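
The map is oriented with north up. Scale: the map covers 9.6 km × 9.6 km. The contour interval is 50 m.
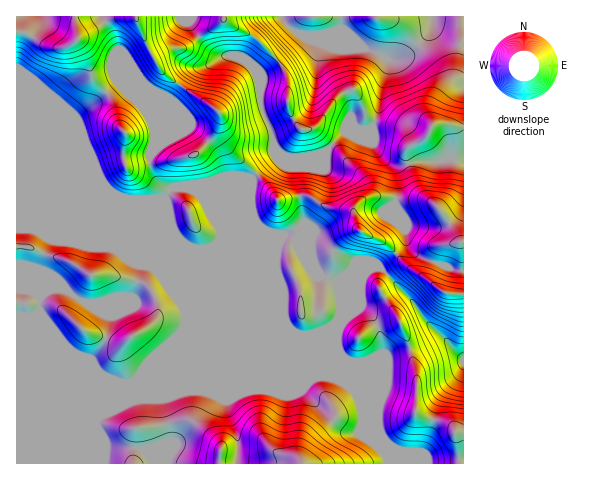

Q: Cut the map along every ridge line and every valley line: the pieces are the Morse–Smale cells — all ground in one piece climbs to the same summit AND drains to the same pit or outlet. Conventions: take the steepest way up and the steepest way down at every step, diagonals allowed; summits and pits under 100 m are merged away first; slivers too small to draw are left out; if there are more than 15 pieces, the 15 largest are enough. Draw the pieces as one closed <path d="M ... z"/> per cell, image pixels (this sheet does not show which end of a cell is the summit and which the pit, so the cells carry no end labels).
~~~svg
<path d="M19 31l-3 1 0 431 83 1 1-30-4-9 3-9 37-17 160-66-8-7-7-15-56-136-1-10-7-15-9-8-16 14-42 8 5 15 7 7 12 2-7 8 5 30-12-12-40-16-15-13-11-17-60-60-17-39 3-14 11-19z"/><path d="M463 16l-361 1 12 19 26 67 10 16 4 22 17-43 17-23 6-7 13-2 15-9 10-1 16 7 12 17 2 30 10 20 2 15 6 9 11 4 24-2 12-5 19-19 9-4 10 2 7-3 2 19 7 11 12 8 11 0 16-4 18 1 13-4 13 1z"/><path d="M353 292l-7 8-9 21-19 12-10 3-10-3-7 1-155 65-37 17-3 9 4 9 0 29 32 1 3-12 0-22 2-2 18-1 33-7 9 4 23 21 0 19 168 0-1-9-34-81-15-27 0-17z"/><path d="M381 268l-12 2-16 23-15 37 1 20 11 15 37 90 2 9 70 0-1-20-3-11 9-1 0-72-19-22-16-13-16-24z"/><path d="M232 56l-10 1-15 9-13 2-6 7-18 26-14 33-4 20 8-8 28-18 5 0 16 13 10-16 2-9-1 20 3 4 5 8 29 27 14-13 13-7-4-1-6-9-2-15-11-25 0-22-5-10-8-10z"/><path d="M459 158l-21 4-18-1-16 4-14 0 4 2 4 9 0 19-3 9 11 27 0 12-10 12 18 17 28 19 7 3 15-1 0-133z"/><path d="M372 127l-7 3-10-2-9 4-30 28-16 6-2 2 2 27 8 1 20 11 22 4 11 21 22 9 15 12 8-10 0-12-11-27 3-9 0-19-4-9-9-6-10-13z"/><path d="M32 36l-9 12-6 15 0 6 12 29 5 10 62 63-20-54 30-25-14-15-5-18-11-19-12 8-12 0z"/><path d="M305 226l-19 8-5 5-5 17 0 15 8 23 2 27 8 11 14 4 21-8 8-7 9-21 14-15 6-12-8 0-18 8-6 0-12-5-8-13-3-12 1-14z"/><path d="M106 93l-30 24 16 44 13 24 10 9 45 20 11 11-4-29 7-8-12-2-7-7-5-15-14 2-12-1-1-19 3-13-8-10-4-18z"/><path d="M308 196l-8 0 2 17 3 12 7 12 0 22 10 17 12 5 6 0 18-8 9 0 7-5 5 0 17-15-13-12-22-9-11-21-25-5z"/><path d="M102 16l-62 0-8 20 20 12 12 0 12-8 11 19 5 18 3 5 11 11 12-9 21 20 1-3-18-40-8-25z"/><path d="M188 420l-33 7-18 1-2 2 0 22-2 11 85 1 2-19-23-21z"/><path d="M396 254l-16 13 33 34 16 24 15 12 19 22 1-65-22-3-38-28z"/><path d="M220 122l-6 12-5 7 12 17 4 17 59 141-1-26-31-79 1-32 3-5-31-30-5-8z"/>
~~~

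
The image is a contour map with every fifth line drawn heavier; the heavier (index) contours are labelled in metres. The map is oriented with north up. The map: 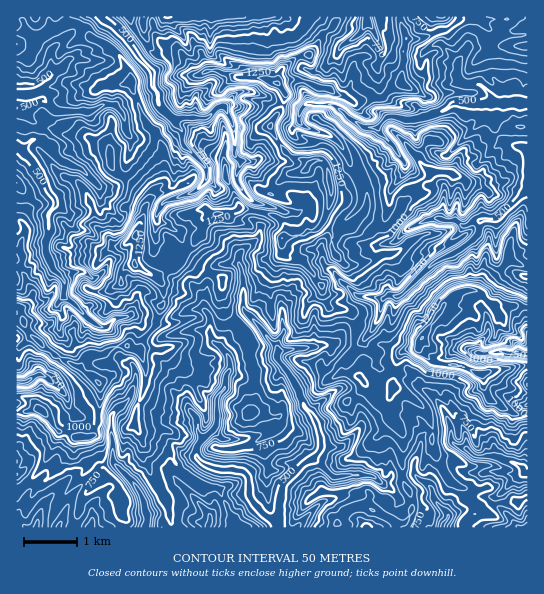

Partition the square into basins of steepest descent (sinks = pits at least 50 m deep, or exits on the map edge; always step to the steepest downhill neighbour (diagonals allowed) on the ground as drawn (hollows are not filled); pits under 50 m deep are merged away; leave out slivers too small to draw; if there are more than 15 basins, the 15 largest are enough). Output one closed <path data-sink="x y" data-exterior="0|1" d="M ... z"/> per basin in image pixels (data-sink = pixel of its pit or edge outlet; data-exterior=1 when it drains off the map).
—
<path data-sink="278 523" data-exterior="0" d="M243 208l-33 8-6 7-3 12-26 29-5 1-14 13 7 8 1 15-4 6-5 20-10 10-5 10 5 19 0 19-9 25-1 16 6 11 2 6 3 4 21 5 12 18 15 13 11 4 13 1 19 40 98 0 4-9 8-8 8-4 11 0 23 10 8 7 8-1 7-13 0-11-9-18 0-47-12-15-4-13 1-5-11-4-17-20 3-16-8-11 2-24-5-12-6-5-16-1-7-14-2-8-10-16-10-10-11-1-9-6 0-12 4-8 0-7-6-7-16-7z"/><path data-sink="522 103" data-exterior="0" d="M506 16l-45 0-14 13-26 10-14 0-3 10-3 34-12 8-7 8-16 0-13 4-26-15-8 0-13-7-23-1-6 3 7 8 1 6-4 12-10 16 4 12 15 19 13 4 6 4 8-4 5 1 6 9 3 15 0 16-10 24-4 4-8 2-6 4-20 2-2 4 0 12 9 6 11 1 10 10 10 16 2 8 7 14 16 1 6 5 5 12-2 24 8 11-3 16 11 14 10 9 6 0 5-7 1-14 3-4 0-12 4-9 6-5 13-2 1-6 17-26-11-6-1 2-4-4-2 1-20-21-2-5 4-16-9-12 27-18 8-3 14 0 8-2 6-6 10-22 2-21-5-5-10-3 4-11 5-4 14-3 19-20 15-8 19-2 0-65-38-10-2-10 1-11-6-8 11-3 12 0z"/><path data-sink="17 147" data-exterior="1" d="M18 125l-2 1 0 180 5 5 4 16 4 7 16 14 32 19 2 0 10-12 13 0 15-8 10-2 12 6 4-10 13-16 4-18 4-6-3-18-7-7-19-11 1-32 8-18 4-18-14-13-21-14-2-4-2-19-3-3-23-8-18-1-14-7-13 1-15-1z"/><path data-sink="101 17" data-exterior="1" d="M129 16l-62 0 0 6 12 2 14 15 13 5 14 13 11 18 1 14 9 25 7 12 8 7 8 17 0 32-11 9-8 15-1 9-8 18-1 21 0 11 22 12 13-12 5-1 26-29 3-12 6-7 23-4 6-3-6-18-8-13 0-11 15-10 21-28 10-3 10-17 4-15-8-11-16-6-26 0-17-6-11 0-6 4-6 0-7-14-9-9-26 0-14-15z"/><path data-sink="17 103" data-exterior="1" d="M77 23l-10 0-28 14-4 5-3 11-5 6-11 0 0 66 7 3 28 0 14 7 18 1 23 8 3 3 2 19 2 4 30 22 5 5 1 4 4-10 11-9 1-16-4-23-5-10-8-7-7-12-9-25-1-14-11-18-14-13-13-5-7-10z"/><path data-sink="527 150" data-exterior="1" d="M527 127l-18 1-15 8-19 20-14 3-5 4-4 11 10 3 5 5-2 21-10 22-6 6-8 2-14 0-8 3-27 18 9 12-4 16 2 5 20 21 2-1 4 4 1-2 12 6 6-10 10-10 8-4 20 1 25-30 2-19 8-21 11-3z"/><path data-sink="525 473" data-exterior="0" d="M418 348l-12 1-6 5-4 9-3 23 12 6 20 18 8 20 0 20 16 31 15 8 3 10 8 7 2 7 9 0 2-4 6-5 20-3 4 2 9-6 1-82-15-2-23-13-6-11-2-14-23-10-25-2z"/><path data-sink="167 17" data-exterior="1" d="M337 16l-184 0-1 6 5 16 5 5 16 6 10 12 7 14 6 0 6-4 11 0 17 6 26 0 16 6 3-12 6-6 13-9 10-1 7-8 5-10 14-12z"/><path data-sink="146 527" data-exterior="1" d="M127 345l-14 3-11 7-13 0-9 11 20 19-1 37-6 13-2 2 8 12 5 28 7 2 8 7 4 13 2 28 46 1-3-21-25-49 0-17-8-15 1-16 9-25 0-19-5-15z"/><path data-sink="367 21" data-exterior="0" d="M399 16l-61 0-3 9-14 12-5 10-7 8-12 2-17 14-3 11 6-2 23 1 13 7 8 0 26 15 13-4 16 0 7-8 12-8 6-45z"/><path data-sink="522 353" data-exterior="0" d="M475 291l-13 0-8 4-10 10-24 36-1 8 15 14 25 2 22 10 16-6 30-4 1-56-2-2-24-2-7 6-2-6-14-13z"/><path data-sink="442 527" data-exterior="1" d="M394 387l-7 19 4 13 12 15 0 47 9 18 0 11-3 7-4 6-8 1-1 3 67 1 1-6 12-9 0-4-9-10-3-10-15-8-12-20-5-16 1-15-8-20-20-18z"/><path data-sink="27 381" data-exterior="0" d="M34 337l-4 0-14 12 0 46 18 8 17 16 7 12 9 1 8 5 18-1 6-14 1-37-21-18-21-10z"/><path data-sink="37 527" data-exterior="1" d="M59 431l-18 36-16 18-9 6 1 37 32 0 11-27 28-35-5-17 0-10-16-7z"/><path data-sink="209 526" data-exterior="0" d="M143 444l0 14 25 49 5 21 63-1-18-39-13-1-11-4-15-13-12-18-21-5z"/>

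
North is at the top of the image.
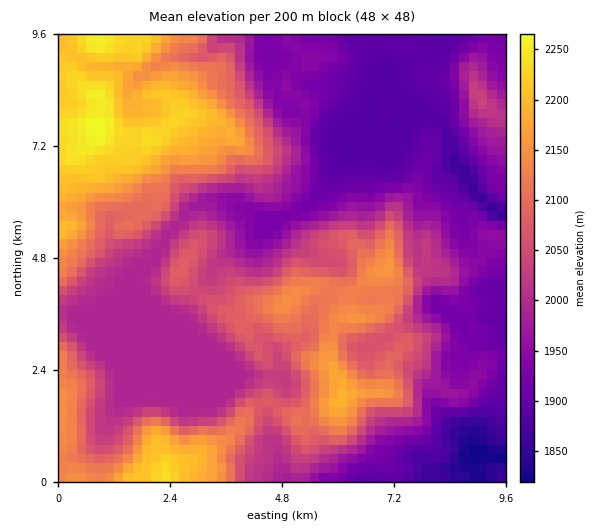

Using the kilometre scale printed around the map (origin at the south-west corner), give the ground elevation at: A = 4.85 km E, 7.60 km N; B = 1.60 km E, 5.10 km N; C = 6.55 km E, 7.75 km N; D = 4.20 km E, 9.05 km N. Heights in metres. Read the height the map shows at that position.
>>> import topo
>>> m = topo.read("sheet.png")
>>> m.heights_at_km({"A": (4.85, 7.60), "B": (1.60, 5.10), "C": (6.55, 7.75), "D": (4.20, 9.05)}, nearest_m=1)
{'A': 1970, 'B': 2030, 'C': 1884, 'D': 1941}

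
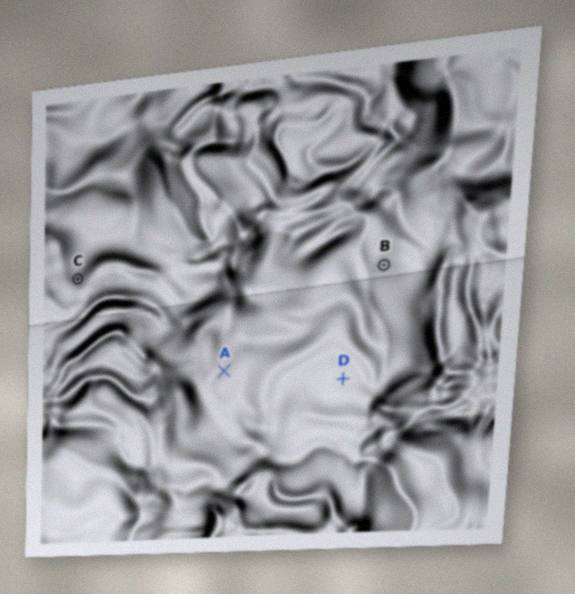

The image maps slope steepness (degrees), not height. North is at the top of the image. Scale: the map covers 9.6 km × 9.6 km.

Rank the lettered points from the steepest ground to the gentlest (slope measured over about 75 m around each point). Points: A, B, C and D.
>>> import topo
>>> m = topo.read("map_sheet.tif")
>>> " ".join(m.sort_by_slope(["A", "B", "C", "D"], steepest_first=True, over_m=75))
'C B A D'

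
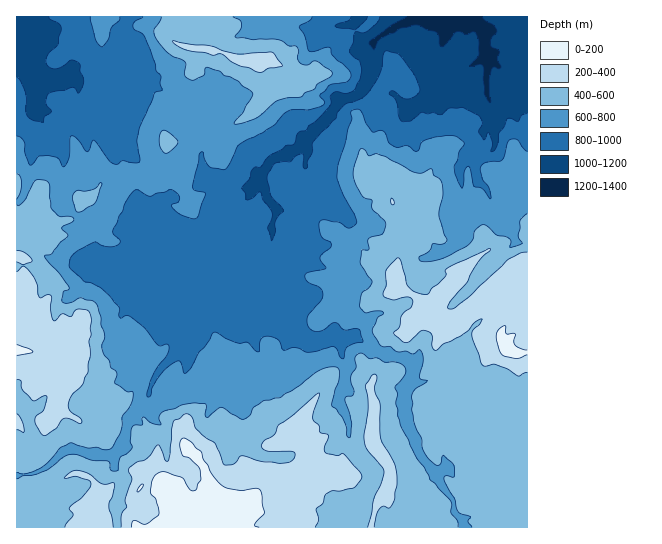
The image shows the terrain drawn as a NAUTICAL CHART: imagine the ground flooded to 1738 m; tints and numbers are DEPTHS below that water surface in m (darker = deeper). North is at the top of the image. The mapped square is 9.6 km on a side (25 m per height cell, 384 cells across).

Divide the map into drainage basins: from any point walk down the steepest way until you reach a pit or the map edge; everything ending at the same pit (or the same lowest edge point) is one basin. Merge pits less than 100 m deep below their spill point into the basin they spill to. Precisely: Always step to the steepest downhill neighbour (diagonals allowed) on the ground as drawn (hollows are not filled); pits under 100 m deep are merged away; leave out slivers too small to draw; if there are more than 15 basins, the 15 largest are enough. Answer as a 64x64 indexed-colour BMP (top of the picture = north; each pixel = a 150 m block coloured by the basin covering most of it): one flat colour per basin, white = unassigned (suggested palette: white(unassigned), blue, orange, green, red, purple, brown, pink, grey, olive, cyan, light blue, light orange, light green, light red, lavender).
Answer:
<image width="64" height="64" href="data:image/bmp;base64,Qk12CAAAAAAAAHYAAAAoAAAAQAAAAEAAAAABAAQAAAAAAAAIAAATCwAAEwsAABAAAAAAAAAA////ALR3HwAOf/8ALKAsACgn1gC9Z5QAS1aMAMJ34wB/f38AIr28AM++FwDox64AeLv/AIrfmACWmP8A1bDFABEREREREREREREREREREREREREREREREREREREREREREREREREREREREREREREREREREREREREREREREREREREREREREREREREREREREREREREREREREREREREREREREREREREREREREREREREREREREREREREREREREREREREREREREREREREREREREREREREREREREREREREREREREREREREREREREREREREREREREREREREREREREREREREREREREREREREREREREREREREREREREREREREREREREREREREREREREREREREREREREREREREREREREREREREREREREREREREREREREREREREREREREREREREREREREREREREREREREREREREREREREREREREREREREREREREREREREREREREREREREREREREREREREREREREREREREREREREREREREREREREREREREREREREREREREREREREREREREREREREREREREREREREREREREREREREREREREREREREREREREREREREREREREREREREREREREREREREREREREREREREREREREREREREREREREREREREREREREREREREREREREREREREREREREREREREREREREREREREREREREREREREREREREREREREREREREREREREREREREREREREREREREREREREREREREREREREREREREREREREREREREREREREREREREREREREREREREREREREREREREREREREREREREREREREREREREREREREREREREREREREREREREREREREREREREREREREREREREREREREREREREREREREREREREREREREREREREREREREREREREREREREREREREREREREREREREREREREREREREREREREREREREREREREREREREREREREREREREREREREREREREREREREREREREREREREREREREREREREREREREREREREREREREREREREREREREREREREREREREREREREREREREREREREREREREREREREREREREREREREREREREREREREREREREREREREREREREREREREREREREREREREREREREREREREREREREREREREREREREREREREREREREREREREREREREREREREREREREREREREREREREREREREREREREREREREREREREREREREREREREREREREREREREREREREREREREREREREREREREREREREREREREREREREREREREREREREREREREREREREREREREREREREREREREREREREREREREREREREREREREREREREREREREREREREREREREREREREREREREREREREREREREREREREREREREREREREREREREREREREREREREREREREREREREREREREREREREREREREREREREREREREREREREREREREhERERERERERERERERERERERERERERERERERERERERIiEREREREREREREREREREREREREREREREREREREREREiIiIRERERERERERERERERERERERERERERERERERERESIiIiIRERERERERERERERERERERERERERERERERERERIiIiIhEREREREREREREREREREREREREREREREREREREiIiIiIRERERERERERERERERERERERERERERERERERESIiIiIiERERERERERERERERERERERERERERERERERERIiIiIiIiIREREREREREREREREREREREREREREREREREiIiIiIiIiIhERERERERERERERERERERERERERERERESIiIiIiIiIiIRERERERERERERERERERERERERERERERIiIiIiIiIiIiEREREREREREREREREREREREREREREREiIiIiIiIiIiIhERERERERERERERERERERERERERERESIiIiIiIiIiIiIhERERERERERERERERERERERERERERIiIiIiIiIiIiIiIREREREREREREREREREREREREREREiIiIiIiIiIiIiIiERERERERERERERERERERERERERESIiIiIiIiIiIiIiIRERERERERERERERERERERERERERIiIiIiIiIiIiIiIhEREREREREREREREREREREREREREiIiIiIiIiIiIiIiERERERERERERERERERERERERERESIiIiIiIiIiIiIiERERERERERERERERERERERERERERIiIiIiIiIiIiIiIREREREREREREREREREREREREREREiIiIiIiIiIiIiIhERERERERERERERERERERERERERESIiIiIiIiIiIiIiERERERERERERERERERERERERERERIiIiIiIiIiIiIiIhERETMREREREREREREREREREREREiIiIiIiIiIiIiIiERMzMzERERERERERERERERERERESIiIiIiIiIiIiIzMzMzMzMxERERERERERERERERERERIiIiIiIiIiIiIzMzMzMzMzEREREREREREREREREREREiIiIiIiIiIiIjMzMzMzMzMRERERERERERERERERERESIiIiIiIiIiIiIzMzMzMzMxERERERERERERERERERER"/>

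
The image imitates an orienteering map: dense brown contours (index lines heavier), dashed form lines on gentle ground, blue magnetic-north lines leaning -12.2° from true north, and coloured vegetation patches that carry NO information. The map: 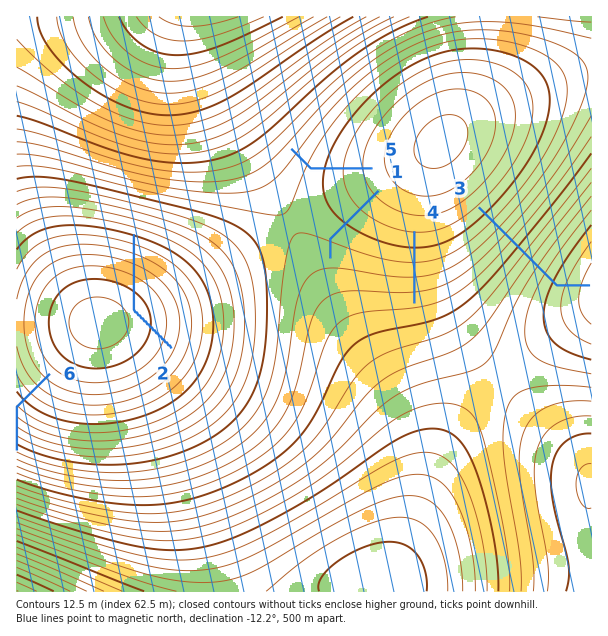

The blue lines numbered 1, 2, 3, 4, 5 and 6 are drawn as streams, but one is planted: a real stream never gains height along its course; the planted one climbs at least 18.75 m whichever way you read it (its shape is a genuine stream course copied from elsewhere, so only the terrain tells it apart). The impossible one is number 2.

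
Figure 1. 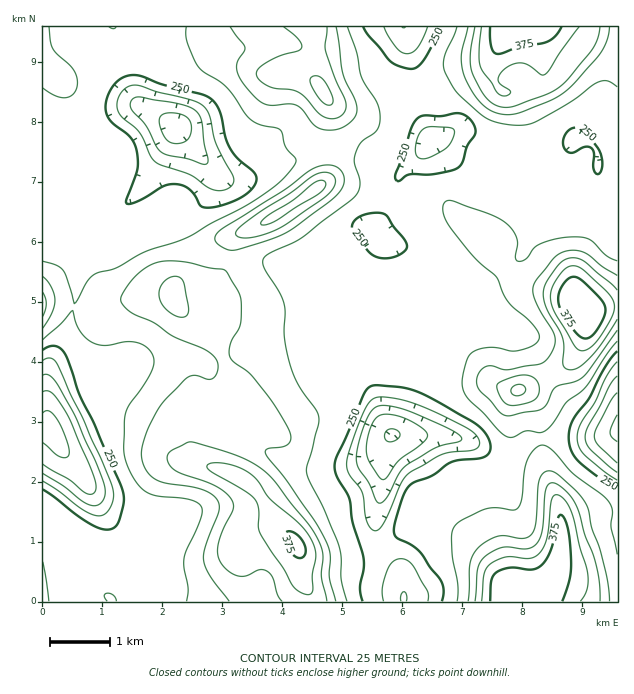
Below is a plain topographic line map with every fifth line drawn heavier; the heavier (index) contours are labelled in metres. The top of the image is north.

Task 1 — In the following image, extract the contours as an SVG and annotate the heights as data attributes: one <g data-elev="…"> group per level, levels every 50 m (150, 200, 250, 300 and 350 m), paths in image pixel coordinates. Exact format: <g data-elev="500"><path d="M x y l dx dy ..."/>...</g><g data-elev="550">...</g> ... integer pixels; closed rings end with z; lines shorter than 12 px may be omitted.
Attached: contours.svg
<g data-elev="150"><path d="M388 441l-4-5 3-6 5-1 7 3 1 4-3 3-5 3z"/><path d="M617 442l-6-6-1-4 7-17"/><path d="M43 413l3-2 3 0 9 9 10 25 0 11-3 2-6-2-16-13"/></g><g data-elev="200"><path d="M401 601l0-7 3-2 3 3-1 6"/><path d="M379 503l-3-3-8-18-10-14-2-8 1-12 5-18 6-14 6-8 5-2 6-1 19 4 42 18 15 9 1 3-1 2-25 7-30 18-7 8-13 24-4 5z"/><path d="M617 472l-26-22-4-6-2-6 3-12 12-20 10-21 7-9"/><path d="M43 375l6 0 6 5 20 35 28 65 2 10-1 8-6 7-4 1-6-2-25-18-20-13"/><path d="M200 163l-12-4-21-4-7-4-14-25-15-17-1-6 3-4 7-2 33 6 14 3 9 5 6 10 2 23 4 15-2 5z"/></g><g data-elev="250"><path d="M363 601l-3-13 4-20-1-12-11-34-2-23-13-22-2-12 2-9 28-63 5-6 7-2 29 3 22 9 48 27 9 9 5 9 0 9-5 5-33 6-19 13-21 9-8 9-6 18-4 15 1 9 2 3 13 6 8 6 22 29 4 10-2 12"/><path d="M617 489l-21-13-18-15-7-10-2-13 1-9 3-9 16-21 15-30 13-18"/><path d="M43 350l7-4 6 0 6 4 5 8 12 36 15 30 28 65 2 13-5 20-4 5-5 2-6 0-7-2-18-10-36-28"/><path d="M380 258l-6-2-5-4-16-21-1-5 1-4 8-6 13-3 11 1 21 29 0 6-7 6-8 3z"/><path d="M203 207l-3-2-6-10-5-6-7-4-7-1-11 2-25 15-12 3-1-5 11-30-1-19-6-13-20-17-4-6 0-6 0-8 4-9 5-7 6-5 9-4 10 1 21 8 44 11 6 4 5 6 5 9 4 22 4 11 9 12 16 13 3 8-6 10-13 9-20 7z"/><path d="M397 181l-2-3 1-4 15-45 7-11 6-3 16 1 18-3 8 3 6 5 3 6 0 6-7 12-5 17-5 6-7 3-17 3-25 1-9 6z"/><path d="M596 174l-3-6 1-14-2-6-8-1-13 6-7-5-1-4 1-6 2-5 5-4 6-1 6 2 16 20 3 9 0 7-2 6z"/><path d="M441 27l-17 33-6 7-6 2-12-3-10-5-22-26-5-8"/></g><g data-elev="300"><path d="M336 601l-6-22 0-24-4-14-13-22-48-66 3-4 15-2 6-3 2-6-2-8-16-27-19-24-7-8-14-10-3-4-1-6 2-8 8-15 2-7 0-20-3-10-14-21-42-8-22 0-13 5-13 10-12 18-1 8 10 10 23 10 18 13 37 16 7 8 2 9-3 7-4 3-15-4-8 2-25 25-7 10-10 21-4 16 0 11 6 12 9 8 9 3 34 6 10 4 7 6 2 6 0 6-13 35-2 15 7 16 18 24"/><path d="M610 601l-4-28-6-24-8-21-5-23-13-16-17-15-7-3-6 2-5 7-3 42-4 12-5 3-4 1-18-2-9 1-14 7-8 9-4 14-2 34"/><path d="M43 328l9-16 3-12-4-14-8-9"/><path d="M617 275l-15-8-14-12-7-4-13 0-12 5-20 24-3 9 4 15 18 32 0 9-4 9-6 7-7 4-30 5-17-4-6 1-4 3-3 5-1 6 1 6 21 24 6 4 6 1 30-7 5-4 6-14 4-4 19-6 9-5 33-46"/><path d="M230 250l8 0 33-11 13-5 11-7 34-25 9-9 5-6 1-6 0-6-3-4-4-4-6-2-9 1-8 2-30 22-63 39-5 6-1 6 6 6z"/><path d="M230 27l15 21-8 15 1 10 5 11 11 12 6 6 8 3 21-1 7 1 6 5 14 16 6 3 7 1 9-1 9-4 7-7 3-7-2-11-12-27-7-46"/><path d="M468 27l-7 30 1 12 4 10 9 17 9 10 12 7 12 2 12-2 28-12 20-12 33-37 6-13 2-12"/></g><g data-elev="350"><path d="M580 601l7-13 0-18-7-23-9-37-8-12-7-3-3 2-2 4-3 34-6 15-4 5-6 3-26-1-16 7-6 10-2 27"/><path d="M304 594l6 0 3-3-1-17 4-18-2-10-7-14-11-11-26-22-12-18-10-9-10-5-12-3-12-1-6 2-1 3 3 3 35 20 10 8 4 9-1 18 2 8 23 34 10 18z"/><path d="M516 396l8-3 2-5-3-3-6 0-5 3-1 5z"/><path d="M582 351l8-3 9-10 12-20 3-12-2-8-8-9-21-20-6-3-5 0-7 3-9 11-5 11 0 9 4 13 19 32 4 5z"/><path d="M261 225l5 0 8-3 43-27 8-8 1-3-1-3-5-1-6 3-21 17-27 17-5 5z"/><path d="M327 105l4 0 2-3-4-13-7-11-5-2-4 0-3 5 2 6 8 13z"/><path d="M481 27l-2 25 2 15 16 26 8 3 4-2 1-3-10-7-2-3 1-5 4-6 9-6 9-1 9 3 11 9 4-1 34-47"/></g>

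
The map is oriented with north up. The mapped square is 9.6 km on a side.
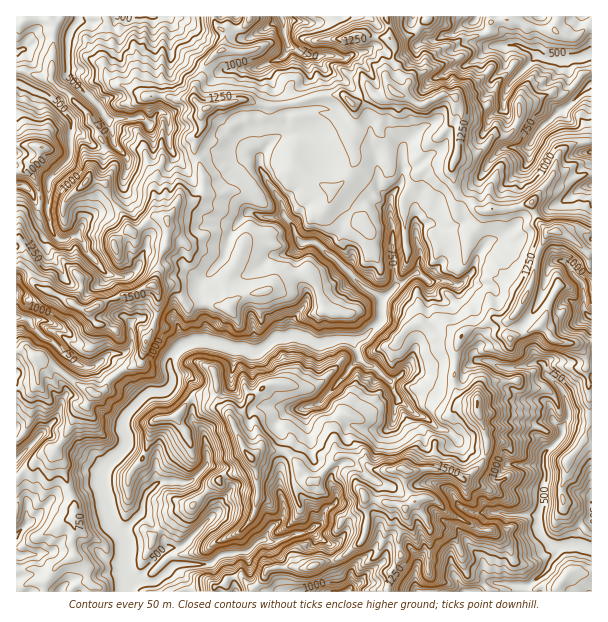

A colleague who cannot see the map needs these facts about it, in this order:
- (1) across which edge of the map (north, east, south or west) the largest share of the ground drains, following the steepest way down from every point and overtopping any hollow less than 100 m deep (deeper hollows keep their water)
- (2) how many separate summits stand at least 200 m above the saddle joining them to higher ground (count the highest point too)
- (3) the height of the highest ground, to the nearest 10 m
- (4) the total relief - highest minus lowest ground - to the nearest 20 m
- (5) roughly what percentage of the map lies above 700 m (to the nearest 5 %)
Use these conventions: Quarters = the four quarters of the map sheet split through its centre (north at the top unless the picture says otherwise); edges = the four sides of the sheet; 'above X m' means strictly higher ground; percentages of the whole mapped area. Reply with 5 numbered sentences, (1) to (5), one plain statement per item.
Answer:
(1) The largest share of the runoff leaves by the southern edge.
(2) 6 summits rise at least 200 m above their surroundings.
(3) The highest point reaches roughly 1680 m.
(4) Highest minus lowest: about 1200 m of relief.
(5) Ground above 700 m makes up about 80 % of the sheet.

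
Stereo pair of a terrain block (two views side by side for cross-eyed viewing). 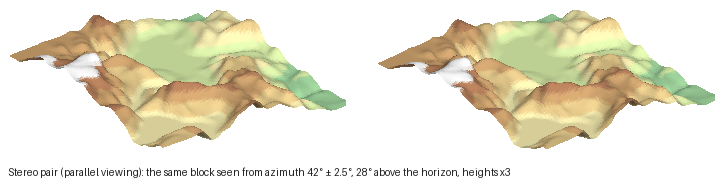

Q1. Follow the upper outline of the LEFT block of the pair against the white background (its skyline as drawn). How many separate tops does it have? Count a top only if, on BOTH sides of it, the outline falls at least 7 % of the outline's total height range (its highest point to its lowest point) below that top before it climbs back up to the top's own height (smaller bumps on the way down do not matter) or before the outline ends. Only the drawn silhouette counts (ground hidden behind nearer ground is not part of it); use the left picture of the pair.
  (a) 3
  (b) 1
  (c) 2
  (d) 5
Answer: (c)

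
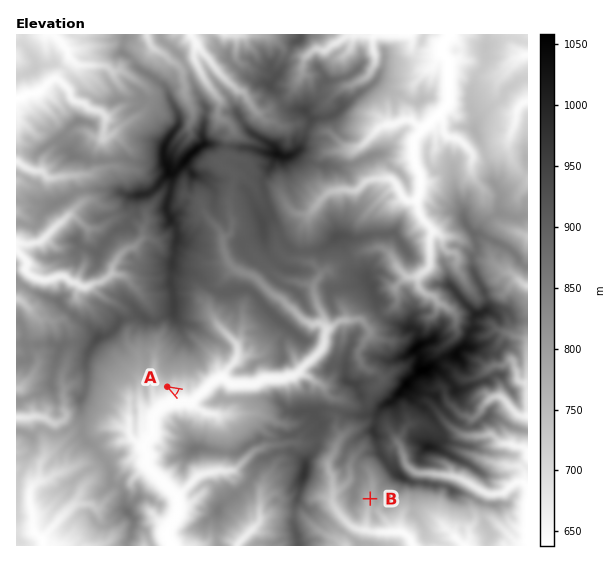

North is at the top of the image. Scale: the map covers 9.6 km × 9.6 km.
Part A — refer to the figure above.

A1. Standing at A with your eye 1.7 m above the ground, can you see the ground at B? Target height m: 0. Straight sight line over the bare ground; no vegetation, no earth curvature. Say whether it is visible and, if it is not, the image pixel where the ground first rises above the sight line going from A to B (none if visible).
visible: false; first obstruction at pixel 228 420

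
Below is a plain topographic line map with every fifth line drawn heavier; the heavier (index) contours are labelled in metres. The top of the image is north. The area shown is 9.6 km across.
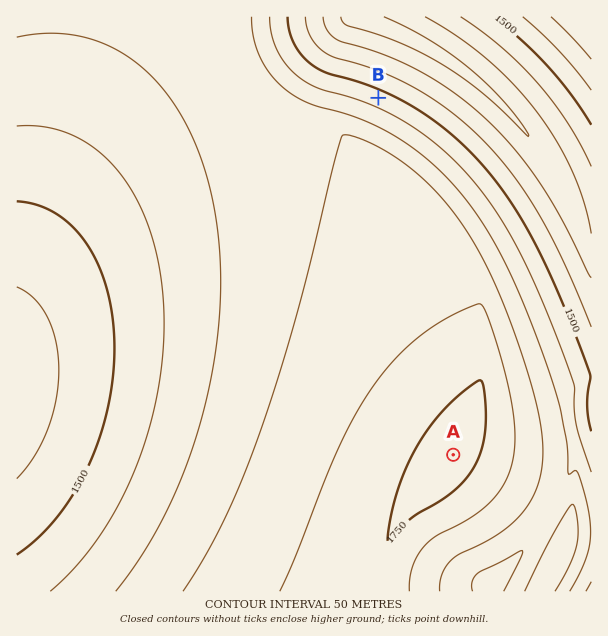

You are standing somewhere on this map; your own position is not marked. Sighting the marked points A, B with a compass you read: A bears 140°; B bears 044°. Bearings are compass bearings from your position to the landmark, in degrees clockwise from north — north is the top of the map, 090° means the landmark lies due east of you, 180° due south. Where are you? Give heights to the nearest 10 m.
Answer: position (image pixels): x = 258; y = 222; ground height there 1620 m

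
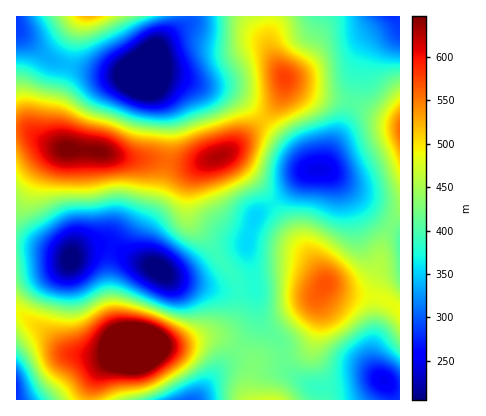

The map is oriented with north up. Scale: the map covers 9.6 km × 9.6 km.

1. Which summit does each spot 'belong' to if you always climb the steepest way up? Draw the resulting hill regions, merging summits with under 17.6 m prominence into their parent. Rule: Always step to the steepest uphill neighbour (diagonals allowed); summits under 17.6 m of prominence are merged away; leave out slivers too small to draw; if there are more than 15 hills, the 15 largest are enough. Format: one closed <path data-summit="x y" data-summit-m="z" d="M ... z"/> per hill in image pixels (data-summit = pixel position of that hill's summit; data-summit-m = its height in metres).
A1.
<path data-summit="136 346" data-summit-m="773" d="M108 245l-24 4-8 4-6 6-8-5-26-7-20-1 0 154 180 0 19-26 26-26 12-18 4-16-3-29-18 5-18 0-40-9-22-14-20-7z"/><path data-summit="68 150" data-summit-m="651" d="M16 29l0 215 32 6 22 9 6-6 8-4 24-4 44 21-8-12-2-16 15-34 10-40 2-44-6-20-21-23-42-4-44-11-12-7z"/><path data-summit="326 284" data-summit-m="569" d="M326 170l-14 0-8 4-20 21-24 17-6 6-7 22 0 10 8 34 4 34 4 8 17 16 7 28 25 16 20 1 48-8 12 7 8 1 0-155-28-20-36-34z"/><path data-summit="220 156" data-summit-m="629" d="M160 75l-18 1 21 24 6 20-2 44-10 40-14 30-1 14 2 6 6 10 28 17 40 9 18 0 16-3 3-3-8-34 0-10 8-24 23-16 26-26 8-4-5-4-9-12-36-36-26-23-14-5z"/><path data-summit="284 78" data-summit-m="578" d="M396 16l-206 0-2 6-30 26-16 28 30 1 64 18 26 23 36 36 10 14 12 2 6-6 21-48 17-66 10-12 23-14z"/><path data-summit="400 130" data-summit-m="556" d="M400 16l-4 0 1 8-3 4-20 10-10 12-17 66-21 48-5 6 9 3 42 39 28 19z"/><path data-summit="90 16" data-summit-m="520" d="M188 16l-172 0 0 12 28 27 12 7 44 11 40 4 18-29 30-26z"/><path data-summit="270 400" data-summit-m="473" d="M256 303l0 19-6 12-17 22-18 18-19 26 197 0-4-14-9-7-38 7-28 1-18-10-11-11-5-24-17-16-5-12z"/>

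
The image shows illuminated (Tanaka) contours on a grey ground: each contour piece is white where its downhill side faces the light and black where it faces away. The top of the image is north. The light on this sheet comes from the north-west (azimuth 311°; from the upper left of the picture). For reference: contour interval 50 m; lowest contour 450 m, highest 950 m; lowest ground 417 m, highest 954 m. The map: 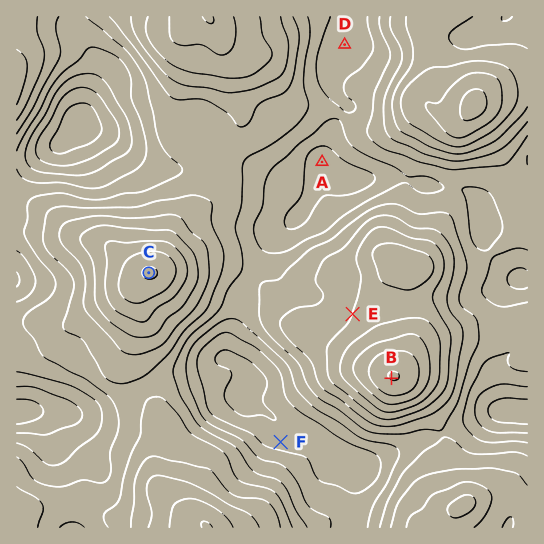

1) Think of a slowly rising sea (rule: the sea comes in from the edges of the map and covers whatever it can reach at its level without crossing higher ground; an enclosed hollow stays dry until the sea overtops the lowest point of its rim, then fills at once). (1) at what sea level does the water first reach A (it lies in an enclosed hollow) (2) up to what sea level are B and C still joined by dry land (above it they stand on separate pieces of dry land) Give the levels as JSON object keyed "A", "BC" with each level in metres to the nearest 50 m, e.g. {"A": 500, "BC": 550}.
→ {"A": 600, "BC": 650}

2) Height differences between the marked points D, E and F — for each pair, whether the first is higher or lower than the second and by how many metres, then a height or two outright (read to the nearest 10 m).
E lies higher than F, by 230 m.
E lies higher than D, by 190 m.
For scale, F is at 520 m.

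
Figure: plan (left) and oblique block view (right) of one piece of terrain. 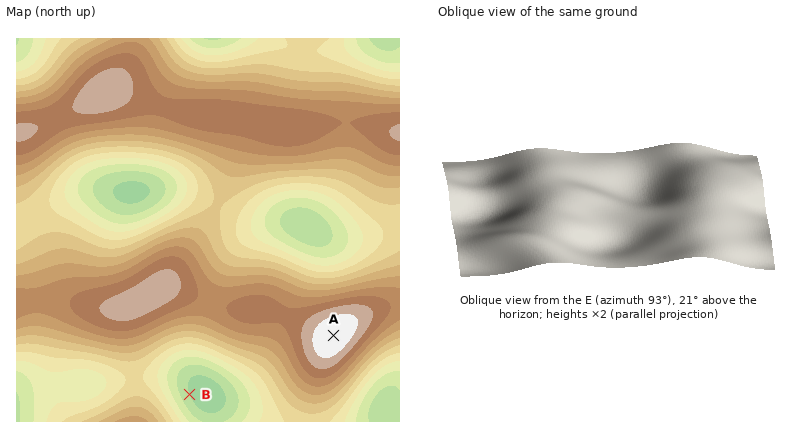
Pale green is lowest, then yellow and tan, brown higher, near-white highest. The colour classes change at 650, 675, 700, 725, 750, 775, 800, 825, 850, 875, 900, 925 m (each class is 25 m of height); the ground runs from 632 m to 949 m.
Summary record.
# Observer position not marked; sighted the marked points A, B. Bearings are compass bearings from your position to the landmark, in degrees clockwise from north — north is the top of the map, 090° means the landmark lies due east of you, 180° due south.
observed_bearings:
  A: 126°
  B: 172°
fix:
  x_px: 164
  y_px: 212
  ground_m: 710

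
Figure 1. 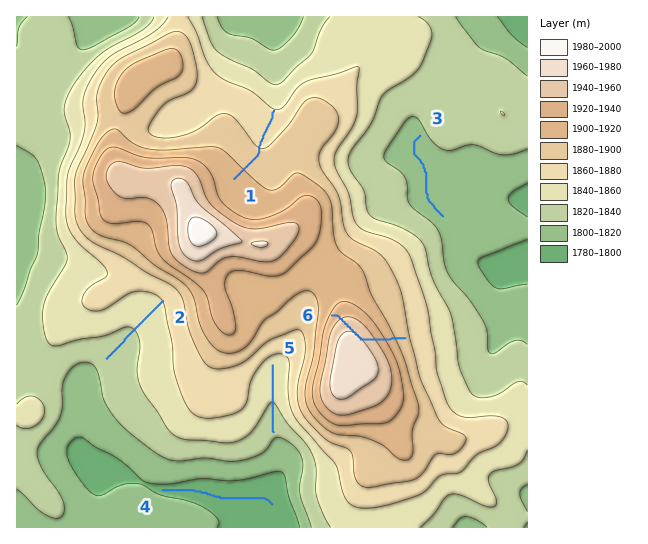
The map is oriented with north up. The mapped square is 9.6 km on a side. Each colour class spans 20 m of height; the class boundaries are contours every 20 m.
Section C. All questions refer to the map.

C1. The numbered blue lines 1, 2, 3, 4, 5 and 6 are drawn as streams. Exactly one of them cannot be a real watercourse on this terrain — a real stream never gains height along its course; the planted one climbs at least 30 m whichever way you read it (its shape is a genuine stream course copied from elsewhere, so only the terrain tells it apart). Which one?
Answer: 6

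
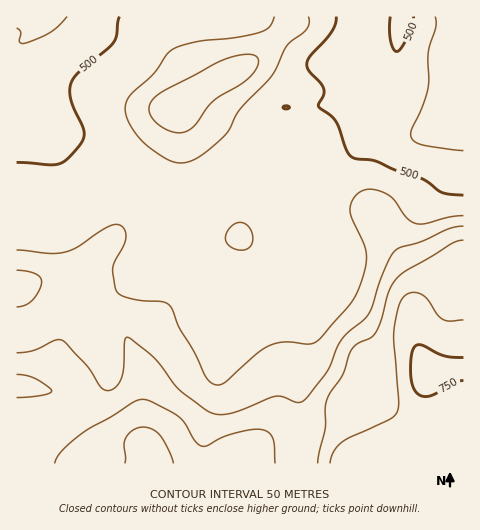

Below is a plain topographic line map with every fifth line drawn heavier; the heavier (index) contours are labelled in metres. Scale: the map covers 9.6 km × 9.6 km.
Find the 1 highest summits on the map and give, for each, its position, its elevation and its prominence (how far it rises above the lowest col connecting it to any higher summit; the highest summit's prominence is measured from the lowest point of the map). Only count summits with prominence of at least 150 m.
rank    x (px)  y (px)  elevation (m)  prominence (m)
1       426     375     770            338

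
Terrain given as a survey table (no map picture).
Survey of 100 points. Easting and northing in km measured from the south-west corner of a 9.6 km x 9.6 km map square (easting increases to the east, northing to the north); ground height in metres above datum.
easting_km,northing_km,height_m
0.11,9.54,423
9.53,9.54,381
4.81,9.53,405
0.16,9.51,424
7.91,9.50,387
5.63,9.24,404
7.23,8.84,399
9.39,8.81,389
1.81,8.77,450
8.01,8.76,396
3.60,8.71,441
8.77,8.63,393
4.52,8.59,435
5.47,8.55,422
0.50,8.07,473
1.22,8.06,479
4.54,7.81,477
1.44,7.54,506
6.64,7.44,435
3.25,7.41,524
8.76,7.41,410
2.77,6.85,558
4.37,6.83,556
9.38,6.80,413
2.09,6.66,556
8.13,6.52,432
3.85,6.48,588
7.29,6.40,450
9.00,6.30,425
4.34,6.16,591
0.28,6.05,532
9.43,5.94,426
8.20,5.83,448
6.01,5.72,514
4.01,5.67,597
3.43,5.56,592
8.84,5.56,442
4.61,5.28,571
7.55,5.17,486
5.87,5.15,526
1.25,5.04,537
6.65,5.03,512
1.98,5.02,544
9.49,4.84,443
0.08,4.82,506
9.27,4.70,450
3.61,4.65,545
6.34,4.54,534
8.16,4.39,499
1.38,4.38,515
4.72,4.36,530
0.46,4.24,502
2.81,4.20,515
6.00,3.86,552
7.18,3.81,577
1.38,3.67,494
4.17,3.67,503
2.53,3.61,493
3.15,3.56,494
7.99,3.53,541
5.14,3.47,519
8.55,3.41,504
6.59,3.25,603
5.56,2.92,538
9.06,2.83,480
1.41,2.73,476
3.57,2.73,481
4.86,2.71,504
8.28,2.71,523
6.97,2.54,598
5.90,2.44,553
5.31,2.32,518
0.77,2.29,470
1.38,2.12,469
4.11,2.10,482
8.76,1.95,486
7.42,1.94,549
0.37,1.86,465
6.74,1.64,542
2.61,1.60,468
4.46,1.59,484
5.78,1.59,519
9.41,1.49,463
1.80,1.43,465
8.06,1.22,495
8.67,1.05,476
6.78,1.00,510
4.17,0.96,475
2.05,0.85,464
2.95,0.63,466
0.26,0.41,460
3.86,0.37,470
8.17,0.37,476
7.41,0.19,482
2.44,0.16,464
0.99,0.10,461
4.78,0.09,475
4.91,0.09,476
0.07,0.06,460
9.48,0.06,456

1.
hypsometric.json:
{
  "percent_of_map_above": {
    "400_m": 96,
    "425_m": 87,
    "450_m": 79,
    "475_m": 57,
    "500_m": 38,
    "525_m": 25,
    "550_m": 14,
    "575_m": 6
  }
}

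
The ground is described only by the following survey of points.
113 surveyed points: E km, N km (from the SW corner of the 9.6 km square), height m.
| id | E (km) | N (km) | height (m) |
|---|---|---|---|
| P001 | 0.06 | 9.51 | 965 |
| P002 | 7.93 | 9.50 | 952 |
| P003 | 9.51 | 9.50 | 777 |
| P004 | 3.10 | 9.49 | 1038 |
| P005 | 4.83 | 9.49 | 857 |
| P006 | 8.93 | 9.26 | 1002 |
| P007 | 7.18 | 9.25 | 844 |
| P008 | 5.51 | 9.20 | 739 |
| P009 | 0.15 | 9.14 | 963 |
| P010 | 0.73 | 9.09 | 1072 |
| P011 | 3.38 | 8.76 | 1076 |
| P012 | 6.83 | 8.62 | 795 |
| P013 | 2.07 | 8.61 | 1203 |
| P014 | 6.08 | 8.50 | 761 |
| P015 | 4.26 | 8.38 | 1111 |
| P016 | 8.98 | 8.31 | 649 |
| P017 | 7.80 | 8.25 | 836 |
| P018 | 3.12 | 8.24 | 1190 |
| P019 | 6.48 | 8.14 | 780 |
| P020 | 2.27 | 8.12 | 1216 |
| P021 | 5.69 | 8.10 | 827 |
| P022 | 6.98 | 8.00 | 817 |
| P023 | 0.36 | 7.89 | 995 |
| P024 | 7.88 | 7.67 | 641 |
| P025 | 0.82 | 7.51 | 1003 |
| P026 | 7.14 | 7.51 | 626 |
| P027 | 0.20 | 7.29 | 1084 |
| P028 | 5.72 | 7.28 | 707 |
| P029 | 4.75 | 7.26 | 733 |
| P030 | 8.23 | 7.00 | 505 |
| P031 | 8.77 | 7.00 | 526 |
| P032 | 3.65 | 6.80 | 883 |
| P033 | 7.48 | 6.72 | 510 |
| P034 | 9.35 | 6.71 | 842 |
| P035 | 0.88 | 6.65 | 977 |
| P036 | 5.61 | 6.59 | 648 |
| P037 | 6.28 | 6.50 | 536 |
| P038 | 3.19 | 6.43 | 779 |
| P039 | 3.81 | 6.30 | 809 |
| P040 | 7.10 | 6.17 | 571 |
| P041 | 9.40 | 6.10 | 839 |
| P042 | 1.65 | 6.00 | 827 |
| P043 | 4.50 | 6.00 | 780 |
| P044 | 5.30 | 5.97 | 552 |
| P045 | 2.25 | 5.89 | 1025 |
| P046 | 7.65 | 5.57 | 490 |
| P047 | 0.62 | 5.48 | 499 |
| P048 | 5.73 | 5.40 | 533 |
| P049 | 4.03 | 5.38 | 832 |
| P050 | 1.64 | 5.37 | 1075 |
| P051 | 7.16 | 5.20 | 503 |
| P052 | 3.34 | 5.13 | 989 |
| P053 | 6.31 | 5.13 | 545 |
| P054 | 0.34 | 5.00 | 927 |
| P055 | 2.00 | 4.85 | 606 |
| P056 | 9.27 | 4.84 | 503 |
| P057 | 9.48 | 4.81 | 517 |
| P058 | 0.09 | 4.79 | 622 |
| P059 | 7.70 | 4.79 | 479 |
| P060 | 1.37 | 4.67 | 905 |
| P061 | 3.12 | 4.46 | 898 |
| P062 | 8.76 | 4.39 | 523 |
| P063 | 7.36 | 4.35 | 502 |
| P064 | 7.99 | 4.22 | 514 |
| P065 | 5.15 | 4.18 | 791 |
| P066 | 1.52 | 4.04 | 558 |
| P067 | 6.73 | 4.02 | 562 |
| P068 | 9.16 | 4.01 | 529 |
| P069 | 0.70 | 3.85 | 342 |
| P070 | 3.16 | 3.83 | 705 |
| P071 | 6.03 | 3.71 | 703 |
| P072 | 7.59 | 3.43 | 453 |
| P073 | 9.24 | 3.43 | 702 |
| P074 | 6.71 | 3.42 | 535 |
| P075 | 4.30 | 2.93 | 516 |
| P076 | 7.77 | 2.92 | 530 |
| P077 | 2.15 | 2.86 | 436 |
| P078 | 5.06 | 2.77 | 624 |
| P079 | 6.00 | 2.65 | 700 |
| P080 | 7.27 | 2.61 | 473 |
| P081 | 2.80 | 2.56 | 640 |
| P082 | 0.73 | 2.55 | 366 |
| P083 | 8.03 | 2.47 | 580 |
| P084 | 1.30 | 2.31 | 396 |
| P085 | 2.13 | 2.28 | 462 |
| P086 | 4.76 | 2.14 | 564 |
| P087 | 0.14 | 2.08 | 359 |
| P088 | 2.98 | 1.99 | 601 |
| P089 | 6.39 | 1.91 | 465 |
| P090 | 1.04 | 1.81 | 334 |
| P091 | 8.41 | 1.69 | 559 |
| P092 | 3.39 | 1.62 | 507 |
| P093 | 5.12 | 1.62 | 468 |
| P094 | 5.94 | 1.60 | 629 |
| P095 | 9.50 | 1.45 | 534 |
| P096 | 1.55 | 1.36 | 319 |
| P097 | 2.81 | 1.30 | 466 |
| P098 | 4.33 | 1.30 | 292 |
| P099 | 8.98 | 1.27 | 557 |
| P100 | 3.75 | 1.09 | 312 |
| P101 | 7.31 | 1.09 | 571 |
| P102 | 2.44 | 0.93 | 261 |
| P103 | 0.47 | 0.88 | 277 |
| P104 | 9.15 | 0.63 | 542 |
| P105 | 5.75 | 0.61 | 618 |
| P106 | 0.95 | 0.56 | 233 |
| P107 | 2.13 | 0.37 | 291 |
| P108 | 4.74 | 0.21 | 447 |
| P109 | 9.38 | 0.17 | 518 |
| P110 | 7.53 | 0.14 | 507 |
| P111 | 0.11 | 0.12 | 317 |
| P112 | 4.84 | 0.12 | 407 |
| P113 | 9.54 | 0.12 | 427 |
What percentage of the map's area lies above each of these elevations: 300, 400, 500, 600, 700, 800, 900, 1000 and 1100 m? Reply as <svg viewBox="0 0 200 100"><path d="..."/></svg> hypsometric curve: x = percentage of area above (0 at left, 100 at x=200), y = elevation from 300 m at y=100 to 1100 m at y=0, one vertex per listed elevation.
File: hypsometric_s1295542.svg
<svg viewBox="0 0 200 100"><path d="M192 100l-15-12-18-13-50-13-28-12-25-12-18-13-13-13-13-12"/></svg>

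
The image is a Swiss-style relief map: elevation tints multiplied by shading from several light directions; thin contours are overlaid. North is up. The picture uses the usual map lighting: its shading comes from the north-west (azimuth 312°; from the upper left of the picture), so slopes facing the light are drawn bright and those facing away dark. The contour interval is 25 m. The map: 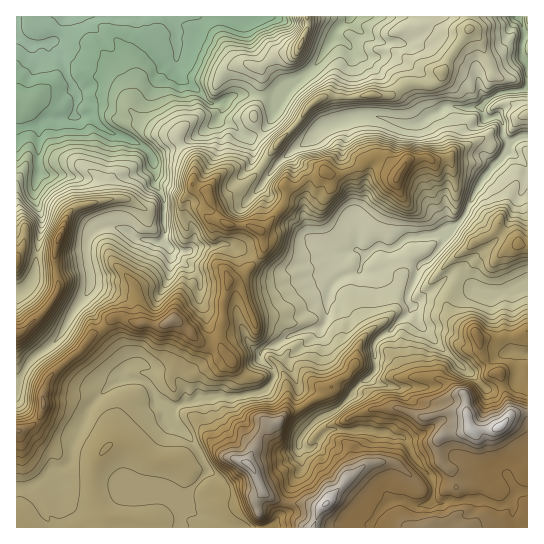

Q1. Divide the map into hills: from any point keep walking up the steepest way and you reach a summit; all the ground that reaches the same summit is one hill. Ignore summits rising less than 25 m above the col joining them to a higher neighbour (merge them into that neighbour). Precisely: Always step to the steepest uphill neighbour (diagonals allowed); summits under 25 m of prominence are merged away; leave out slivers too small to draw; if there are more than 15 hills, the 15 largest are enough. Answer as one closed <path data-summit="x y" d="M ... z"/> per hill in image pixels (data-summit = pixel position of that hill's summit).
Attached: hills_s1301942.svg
<path data-summit="499 427" d="M445 233l-36 4-16 11-16-1-11 8-7-4-6 0-6 3-2 9 4 11-11 5-9 11-2 29-3 6-7 10-29 26 11 26 0 10 10 17 7 7-12 12-5 12 6 3 6 0 16-17 4-2 32 0 22 3 20 7 10 19 13 15 5 10 0 20 9 1 4-3 36-1 13 5 8 0 6-2 9-12 10-1 0-204-16 5-3 54 4 6 4 2 2 24-3 5-6 3-23 4-48-42-14-16-8-10-4-14-5-5 0-8 11-28 17-13 8-12z"/><path data-summit="171 321" d="M115 227l-14 1-6 3-7 8-1 19 4 16 0 12-8 13 44 60 1 6-7 9 2 4 22 3 7 9 4 9 15 10 12-6 11-2 5-4 36 0 30-6 6-6 4-12-14-12 0-10 6-4 11-3 13-9 16-6 14-1 6-9 0-16 4-16 7-8 11-5-4-11 1-10-13 0-46 18-14 1-8-4-19-16-11-3-8-5-12 3-16 0-18 5-10-3-8-8-26-2z"/><path data-summit="106 449" d="M131 379l-9 0-13 8-20 20-16 35-2 19-5 6-12 4-27 17-11 1 1 39 162-1 9-34 20-22 0-2-20-34-17-14 0-12-15-10-4-9-7-9z"/><path data-summit="397 178" d="M450 105l-20 10-13 9-15 0-25-8-22 0-11 5 3 16-4 8 0 10 10 14 4 13 8 13-12 24 4 11 0 20 5 3 4 2 11-8 16 1 16-11 22-1 14-3 6-4 13-12 19-38 24-26 2-11-6-8 0-12-6-6-11 3-5-12-20 1z"/><path data-summit="227 223" d="M218 119l-21 17-45 22 4 13-1 12 9 15 1 35-2 8 8 8 10 3 18-5 16 0 12-3 8 5 11 3 19 16 8 4 14-1 50-18-7-5-13-5-9-8-4-18 0-16 4-8 1-11-4-12-9-7-4-8-3-2-12 10-6 9-2 0-14-10-2-13-4-11-7-3-9-10z"/><path data-summit="249 465" d="M319 328l-28 7-13 9-11 3-6 4 0 10 14 12-4 12-6 6-30 6-36 0-9 6-7 0-12 7 0 11 17 14 20 34 0 2-20 22-1 9-7 15-1 11 94 0 11-15 7-27 10-16 0-11-2-6 1-14 16-18-7-7-10-17 0-10-11-26 29-27z"/><path data-summit="17 333" d="M90 115l-17 1-6 3-21 0-7 6 0 46 4 4 20 0 11 2 3 6 2 24 4 8 10 10 5 3 17-1 22 12 25 2 3-8-1-35-9-15 1-12-5-17-12-10-30-12-8-5z"/><path data-summit="301 45" d="M350 16l-182 1 8 12 0 32 4 16 15 11 14 15 6 1 22-9 18 0 23 4 13-16 7-3 19-17 15-22 4-11 12-9z"/><path data-summit="326 503" d="M363 429l-32 0-11 9-6 9-9 1-6-2 2 24-10 16-6 24-8 9-3 9 95 0 11-18 10-9 12-1 12 5 11 0 7-3 0-23-20-25-7-15-20-7z"/><path data-summit="519 243" d="M509 151l-26 28-22 42-16 13-1 7-8 12-17 13-11 28 0 8 5 5 37-32 5 0 8 4 12 12 12 4 22-3 19-7 0-120z"/><path data-summit="43 403" d="M83 300l-10 11-14 27-30 24-13 21 0 15 10 13 21 18 10 6 13 2 6 0 13-30 12-14 22-15-2-4 7-9-13-24-19-22z"/><path data-summit="477 335" d="M455 275l-9 2-11 11-10 7-12 11 0 3 6 14 20 23 27 25 7 1 25-16 15-5-4-6 3-54-17 4-13-2-7-2-12-12z"/><path data-summit="315 102" d="M335 37l-7 8-11 18-33 27-9 17 35 28 15-10 24-7-2-25 6-38-4-10z"/><path data-summit="326 173" d="M343 120l-24 8-9 12-19 13 5 10 9 7 4 12-1 11-4 8 0 16 4 18 9 8 21 10 9 0 10-3 0-20-4-11 12-24-8-13-4-13-10-14 0-10 4-8 0-8z"/><path data-summit="442 73" d="M350 17l-14 13-3 7 13 6 9 10 8 4 27-1 35 19 8 7 6 12 0 5 4 8 7-2 21 3 10-1 4-5-5-12-5-27-16-18-9-6-23-8-24 13-21-1-23-12z"/>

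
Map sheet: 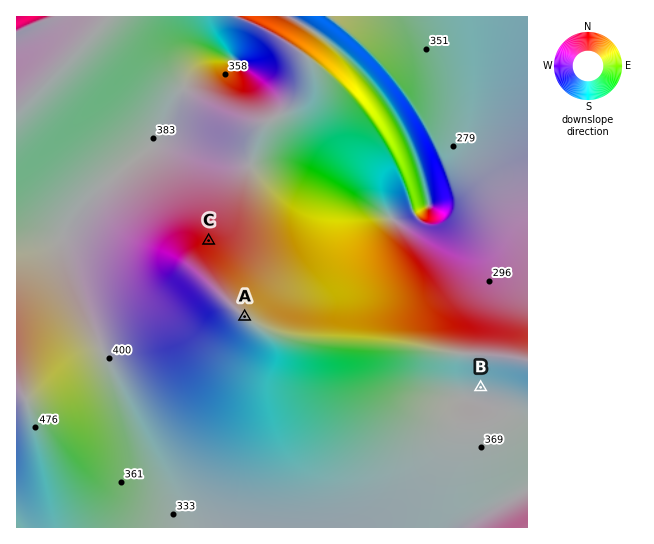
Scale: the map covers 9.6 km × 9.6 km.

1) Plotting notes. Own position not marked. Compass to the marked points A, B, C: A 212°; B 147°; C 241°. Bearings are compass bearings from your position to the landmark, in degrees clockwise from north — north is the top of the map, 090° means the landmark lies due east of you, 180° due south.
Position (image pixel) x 338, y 168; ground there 290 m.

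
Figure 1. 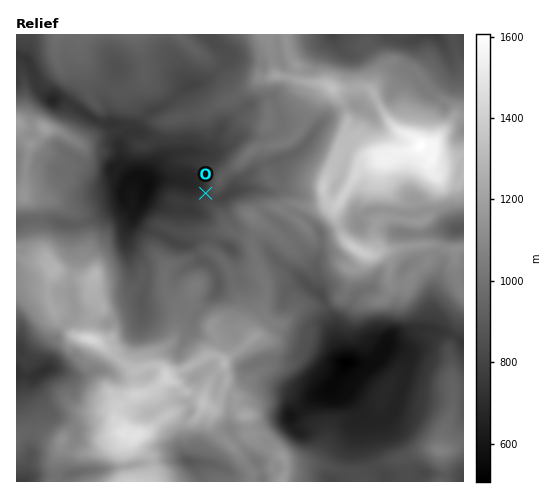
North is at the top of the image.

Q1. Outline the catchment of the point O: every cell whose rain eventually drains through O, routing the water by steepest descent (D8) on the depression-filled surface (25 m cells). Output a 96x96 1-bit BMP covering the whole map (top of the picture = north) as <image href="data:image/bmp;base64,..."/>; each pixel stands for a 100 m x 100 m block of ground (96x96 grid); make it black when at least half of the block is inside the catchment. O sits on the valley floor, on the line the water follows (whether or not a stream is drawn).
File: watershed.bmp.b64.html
<image width="96" height="96" href="data:image/bmp;base64,Qk2+BAAAAAAAAD4AAAAoAAAAYAAAAGAAAAABAAEAAAAAAIAEAAATCwAAEwsAAAIAAAAAAAAA////AAAAAAAAAAAAAAAAAAAAAAAAAAAAAAAAAAAAAAAAAAAAAAAAAAAAAAAAAAAAAAAAAAAAAAAAAAAAAAAAAAAAAAAAAAAAAAAAAAAAAAAAAAAAAAAAAAAAAAAAAAAAAAAAAAAAAAAAAAAAAAAAAAAAAAAAAAAAAAAAAAAAAAAAAAAAAAAAAAAAAAAAAAAAAAAAAAAAAAAAAAAAAAAAAAAAAAAAAAAAAAAAAAAAAAAAAAAAAAAAAAAAAAAAAAAAAAAAAAAAAAAAAAAAAAAAAAAAAAAAAAAAAAAAAAAAAAAAAAAAAAAAAAAAAAAAAAAAAAAAAAAAAAAAAAAAAAAAAAAAAAAAAAAAAAAAAAAAAAAAAAAAAAAAAAAAAAAAAAAAAAAAAAAAAAAAAAAAAAAAAAAAAAAAAAAAAAAAAAAAAAAAAAAAAAAAAAAAAAAAAAAAAAAAAAAAAAAAAAAAAAAAAAAAAAAAAAAAAAAAAAAAAAAAAAAAAAAAAAAAAAAAAAAAAAAAAAAAAAAAAAAAAAAAAAAAAAAAAAAAAAAAAAAAAAAAAAAAAAAAAAAAAAAAAAAAAAAAAAAAAAAAAAAAAAAAAAAAAAAAAAAAAAAAAAAAAAAAAAAAAAAAAAAAAAAAAAAAAAAAAAAAAAAAAAAAAAAAAAAAAAAAAAAAAAAAAAAAAAAAAAAAAAAAAAAAAAAAAAAAAAAAAAAAAAAAAAAAAAAAAAAAAAAAAAAAAAAAAAAAAAAAAAAAAAAAAAAAAAAAAAAAAAAAAAAAAAAAAAAAAAAAAAAAAAAAAAAAAAAAAAAAAAAAAAAAAAAAAAAAAAAAAAAAAAAAAAAAAAAAAAAAAABgAAAAAAAAAAAAAAHgAAAAAAAAAAAAAAfgAAAAAAAAAAAAAAfgAAAAAAAAAAAAAA/gAAAAAAAAAAAAAA/gAAAAAAAAAAAAAB/wAAAAAAAAAAAAAD//z8gAAAAAAAAAAD////wAAAAAAAAAAH////wAAAAAAAAAAB////4AAAAAAAAAAB////8AAAAAAAAAAA////8AAAAAAAAAAA////+AAAAAAAAAAAf///+AAAAAAAAAAAH////AAAAAAAAAAAD////4AAAAAAAAAAB/////AAAAAAAAAAA/////gAAAAAAAAAAf/////AAAAAAAAAAAf////AAAAAAAAAAAH////AAAAAAAAAAAD///8AAAAAAAAAAAB///wAAAAAAAAAAAA///gAAAAAAAAAAAA///AAAAAAAAAAAAAf/+AAAAAAAAAAAAAf/+AAAAAAAAAAAAAP/8AAAAAAAAAAAAAH/8AAAAAAAAAAAAAD/4AAAAAAAAAAAAAB/wAAAAAAAAAAAAAABgAAAAAAAAAAAAAAAAAAAAAAAAAAAAAAAAAAAAAAAAAAAAAAAAAAAAAAAAAAAAAAAAAAAAAAAAAAAAAAAAAAAAAAAAAAAAAAAAAAAAAAAAAAAAAAAAAAAAAAAAAAAAAAAAAAAAAAAAAAAAAAAAAAAAAAAAAAAAAAAAAAAAAAAAAAAAAAAAAAA="/>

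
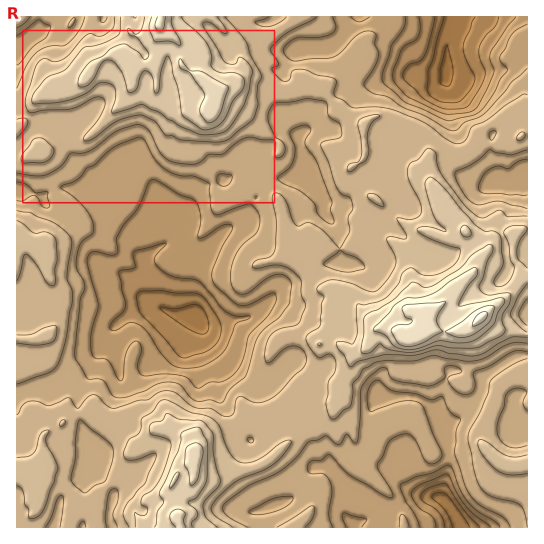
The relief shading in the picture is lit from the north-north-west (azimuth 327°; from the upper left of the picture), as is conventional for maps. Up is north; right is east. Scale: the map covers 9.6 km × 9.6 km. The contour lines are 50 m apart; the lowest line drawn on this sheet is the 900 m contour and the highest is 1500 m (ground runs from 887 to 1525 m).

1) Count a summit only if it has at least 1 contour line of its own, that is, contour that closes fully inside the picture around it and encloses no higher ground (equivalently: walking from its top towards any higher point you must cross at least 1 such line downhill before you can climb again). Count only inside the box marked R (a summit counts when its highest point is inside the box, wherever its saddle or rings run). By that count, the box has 1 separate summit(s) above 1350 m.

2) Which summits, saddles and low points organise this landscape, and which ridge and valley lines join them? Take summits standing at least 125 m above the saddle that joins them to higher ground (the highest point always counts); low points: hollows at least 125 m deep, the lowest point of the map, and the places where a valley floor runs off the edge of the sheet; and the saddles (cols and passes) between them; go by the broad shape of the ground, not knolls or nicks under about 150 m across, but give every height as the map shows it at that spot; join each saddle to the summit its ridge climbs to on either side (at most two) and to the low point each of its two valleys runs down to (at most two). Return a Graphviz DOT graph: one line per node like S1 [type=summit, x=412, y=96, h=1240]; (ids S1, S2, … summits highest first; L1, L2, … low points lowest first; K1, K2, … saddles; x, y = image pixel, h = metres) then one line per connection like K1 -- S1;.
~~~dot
graph terrain {
  S1 [type=summit, x=481, y=318, h=1525];
  S2 [type=summit, x=159, y=23, h=1471];
  S3 [type=summit, x=194, y=454, h=1445];
  L1 [type=low, x=446, y=69, h=887];
  L2 [type=low, x=461, y=526, h=911];
  L3 [type=low, x=194, y=317, h=923];
  K1 [type=saddle, x=299, y=427, h=1232];
  K2 [type=saddle, x=105, y=426, h=1228];
  K3 [type=saddle, x=67, y=145, h=1212];
  K4 [type=saddle, x=331, y=99, h=1204];
  K1 -- S1;
  K1 -- S3;
  K1 -- L2;
  K1 -- L3;
  K2 -- S1;
  K2 -- S3;
  K2 -- L3;
  K3 -- S2;
  K3 -- L1;
  K3 -- L3;
  K4 -- S1;
  K4 -- S2;
  K4 -- L1;
  K4 -- L3;
}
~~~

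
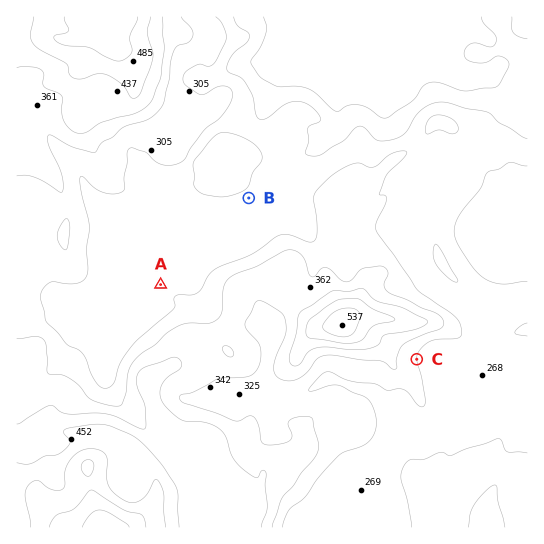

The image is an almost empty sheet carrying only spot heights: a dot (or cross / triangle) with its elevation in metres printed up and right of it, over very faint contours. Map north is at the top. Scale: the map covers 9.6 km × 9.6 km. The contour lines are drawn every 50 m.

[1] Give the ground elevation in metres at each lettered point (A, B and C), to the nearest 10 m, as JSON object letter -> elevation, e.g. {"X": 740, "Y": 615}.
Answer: {"A": 280, "B": 280, "C": 300}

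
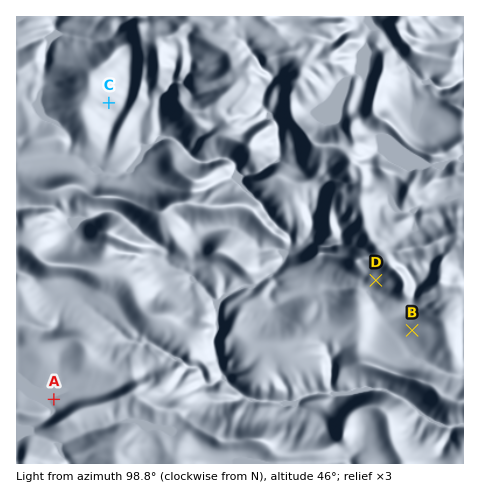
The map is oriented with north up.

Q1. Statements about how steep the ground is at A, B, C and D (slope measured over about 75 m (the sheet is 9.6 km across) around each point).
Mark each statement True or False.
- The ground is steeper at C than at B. True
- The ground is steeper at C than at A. True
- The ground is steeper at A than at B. False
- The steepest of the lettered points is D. True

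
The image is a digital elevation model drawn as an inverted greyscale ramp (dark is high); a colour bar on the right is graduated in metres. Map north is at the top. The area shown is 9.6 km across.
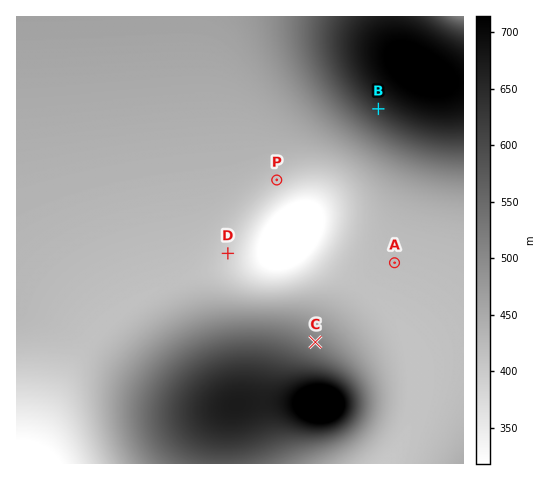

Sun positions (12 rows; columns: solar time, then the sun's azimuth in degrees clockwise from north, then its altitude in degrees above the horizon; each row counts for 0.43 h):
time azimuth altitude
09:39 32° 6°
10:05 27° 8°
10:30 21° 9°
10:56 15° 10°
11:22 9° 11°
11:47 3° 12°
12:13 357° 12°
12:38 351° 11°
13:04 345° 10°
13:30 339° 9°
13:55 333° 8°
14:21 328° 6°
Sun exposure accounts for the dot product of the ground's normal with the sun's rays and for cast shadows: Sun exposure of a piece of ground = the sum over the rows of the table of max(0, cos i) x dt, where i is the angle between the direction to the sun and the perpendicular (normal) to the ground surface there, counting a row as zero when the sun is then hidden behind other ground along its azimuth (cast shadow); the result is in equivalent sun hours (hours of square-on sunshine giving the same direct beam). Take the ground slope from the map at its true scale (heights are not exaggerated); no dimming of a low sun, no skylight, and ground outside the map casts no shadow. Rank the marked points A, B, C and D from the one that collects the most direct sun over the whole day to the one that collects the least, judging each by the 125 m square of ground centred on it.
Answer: C > A ≈ D > B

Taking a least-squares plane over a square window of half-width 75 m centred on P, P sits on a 5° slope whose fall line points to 148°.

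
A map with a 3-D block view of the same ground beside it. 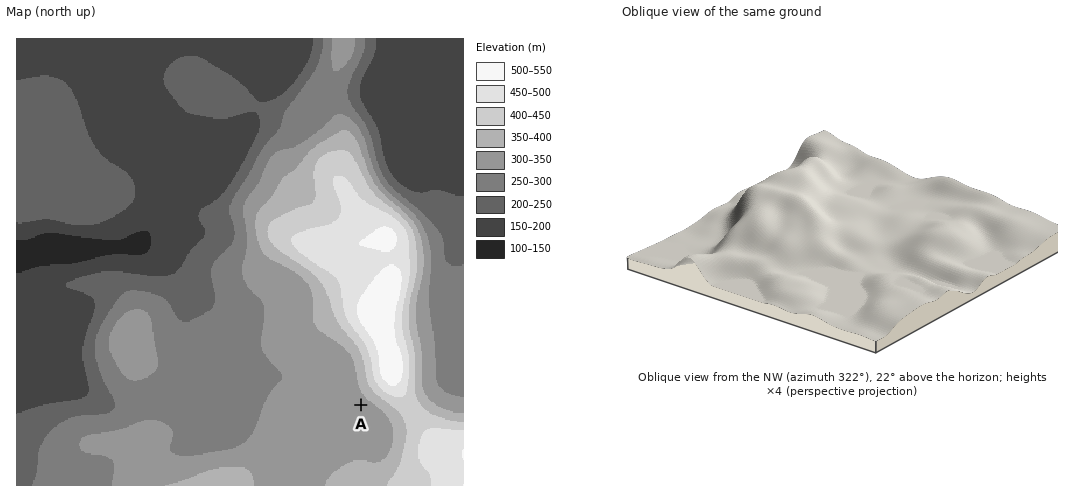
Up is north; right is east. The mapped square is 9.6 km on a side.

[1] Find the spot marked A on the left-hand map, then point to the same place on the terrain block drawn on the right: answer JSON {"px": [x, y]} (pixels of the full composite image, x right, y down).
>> {"px": [844, 180]}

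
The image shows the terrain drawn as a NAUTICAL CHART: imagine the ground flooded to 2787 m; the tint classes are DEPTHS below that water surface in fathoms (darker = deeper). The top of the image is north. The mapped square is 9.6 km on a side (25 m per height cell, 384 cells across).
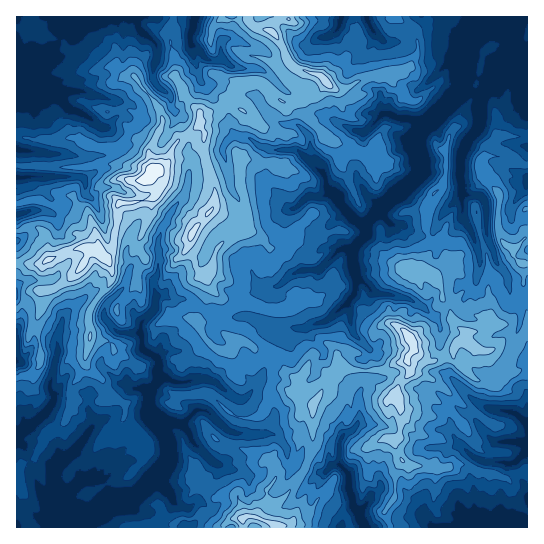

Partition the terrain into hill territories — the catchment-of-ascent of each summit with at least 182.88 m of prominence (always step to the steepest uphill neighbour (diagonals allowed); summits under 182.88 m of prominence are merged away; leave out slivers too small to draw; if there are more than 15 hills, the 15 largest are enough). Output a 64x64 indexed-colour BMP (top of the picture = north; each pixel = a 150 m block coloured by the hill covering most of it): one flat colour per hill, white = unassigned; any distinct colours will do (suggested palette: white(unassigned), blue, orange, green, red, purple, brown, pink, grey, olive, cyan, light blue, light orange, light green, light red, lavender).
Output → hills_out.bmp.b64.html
<image width="64" height="64" href="data:image/bmp;base64,Qk12CAAAAAAAAHYAAAAoAAAAQAAAAEAAAAABAAQAAAAAAAAIAAATCwAAEwsAABAAAAAAAAAA////ALR3HwAOf/8ALKAsACgn1gC9Z5QAS1aMAMJ34wB/f38AIr28AM++FwDox64AeLv/AIrfmACWmP8A1bDFABERERERERERERERREREREREREREQRIiIiIiIiIhERERERERERERERERERFERERERERERERBEiIiIiIiIiEREREREREREREREREREUREREREREREREQiIiIiIiIiIRERERERERERERERERERFERERERERERERCIiIiIiIiIhEREREREREREREREREREUREREREREREREIiIiIiIiIiERERERERERERERERERERFEREREREREREQiIiIiIiIiIRERERERERERERERERERERRERERERERERCIiIiIiIiIhERERERERERERERERERERFERERERERCRCIiIiIiIiIiERERERERERERERERERERERRERERCIiIiIiIiIiIiIiIhERERERERERERERERERERFEREREIiIiIiIiIiIiIiIRERERERERERERERERERERERREREIiIiIiIiIiIiIiIRERERERERERERERERERERERFEREIiIiIiIiIiIiIiIhERERERERERERERERERERERESIiIiIiIiIiIiIiIiIhEREREREREREREREREREREREREiIiIiIiIiIiIiIiIiIRERERIRERERERERERERERERESIiIiIiIiIiIiIiIiIiIhERIhERERERERERERERERERIiIiIiIiIiIiIiIiIiIiIiIiERERERERERERERERERESIiIiIiIiIiIiIiIiIiIiIiIREREREREREREREREREREiIiIiIiIiIiIiIiIiIiIiIhERERERERERERERERERESIiIiIiIiIiIiIiIiIiIiIiEREREREREREREREREREREiIiIiIiIiIiIiIiIiIiIiIRERERERERERERERERERESIiIiIiIiIiIiIiIiIiIiIhERERERERERERERERERERIiIiIiIiIiIiIiIiIiIiIiERERERERERERERERERERESIiIiIiIiIiIiIiIiIiIiIRERERERERERERERERERERIiIiIiIiIiIiIiIiIiIiIhEREREREREREREREREREREREiIiIiIiIiIiIiIiIiIiEREREREREREREREREREREREREiIiIiIiIiIiIiIiIiIRERERERERERERERERERERERERESIiIiIiIiIiIiIiIhEREREREREREREREREREREREREREiIiIiIiIiIiIiIiERERERERERERERERERERERERERERIiIiIiIiIiIiIiIREREREREREREREREREREREREREREiIiIiIiIiIiIiIhERERERERERERERERERERERERERERIiIiIiIiIiIiIiERERERERERERERERERERERERERERIiIiIiIiIiIiIiIREREREREREREREREREREREREREREiIiIiIiIiIiIiIhERERERERERERERERERERERERERESIiIiIiIiIiIiIiERERERERERERERERERERERERERERIiIiIiIiIiIiIiIRERERERERERERERERERERERERERESIiIiIiIiIiIiIhEREREREREREREREREREREREREREREhIiIiIiIhEiIiERERERERERERERERERERERERERERERESIREiEiESIiIRERERERERERERERERERERERERERERERERERERERIiIhEREREREREREREREREREREREREREREREREREREREiIiERERERERERERERERERERERERERERERERERERERESIiIRERERERERERERERERERERERERERERERERERERESIiIhEREREREREREREREREREREREREREREREREREREiIiIiERERERERERERERERERERERERERERERERERERESIiIiIRERERERERERERERERERERERERERERERERERERIiIiIhEREREREREREREREREREREREREREREREREREREiIiIiERERERERERERERERERERERERERERERERERERESIiIiIRERERERERERERERERERERERERERERERERERERIiIiIhERERERERERERERERERERERERERERERERERERESIhERERERERERERERERERERERERERMRERERERERERERIRERERERERERERERERERERERERERMzERMzMREREREREREREREREREREREREREREREREREzMzMzMzMzEREREREREREREREREREREREREREREREREzMzMzMzMzMREREREREREREREREREREREREREREREREzMzMzMzMzMxERERERERERERERERERERERERERERETMzMzMzMzMzMxEREREREREREREREREREREREREREREzMzMzMzMzMzMzERERERERERERERERERERERERERERERMzMzMzMzMzMzEREREREREREREREREREREREREREREREzEzMzMzMzMzMRERERERERERERERERERERERERERERERETMzMzMzMzMxEREREREREREREREREREREREREREREREREzMzMzMzMzEREREREREREREREREREREREREREREREREzMzMzMzMzMRERERERERERERERERERERERERERERERMzMzMzMzMzMzEREREREREREREREREREREREREREREREzMzMzMzMzMzERERERERERERERERERERERERERERERETMzMzMzMzMzMRERERERERERER"/>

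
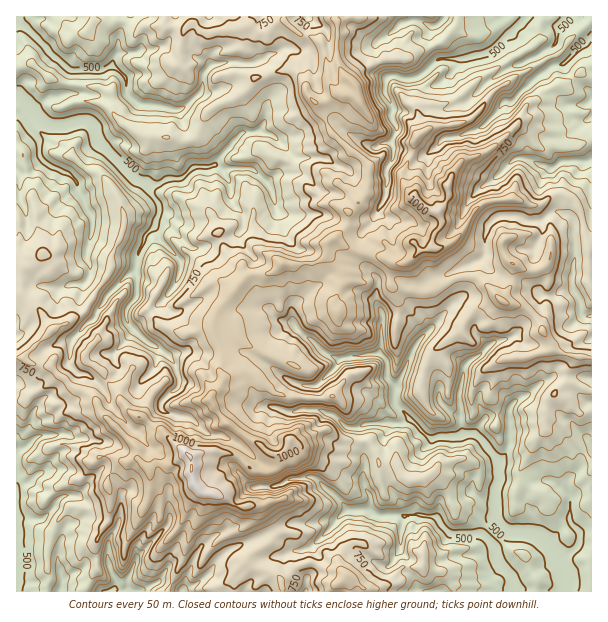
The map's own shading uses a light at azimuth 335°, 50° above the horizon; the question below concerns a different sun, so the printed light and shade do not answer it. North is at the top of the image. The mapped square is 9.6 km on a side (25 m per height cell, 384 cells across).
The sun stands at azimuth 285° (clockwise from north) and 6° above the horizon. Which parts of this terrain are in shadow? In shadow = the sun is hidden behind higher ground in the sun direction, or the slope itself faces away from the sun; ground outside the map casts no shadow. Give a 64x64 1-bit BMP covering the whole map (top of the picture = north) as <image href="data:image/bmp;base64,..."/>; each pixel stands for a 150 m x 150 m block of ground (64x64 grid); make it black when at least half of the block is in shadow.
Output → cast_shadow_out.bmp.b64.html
<image width="64" height="64" href="data:image/bmp;base64,Qk0+AgAAAAAAAD4AAAAoAAAAQAAAAEAAAAABAAEAAAAAAAACAAATCwAAEwsAAAIAAAAAAAAA////AAAAAAAM/nDTj///vAx9vEOH//+4DH2+AYfH/3gJbv84D/f/eAhu/5/P//5gDG9//////+IMd7//////9gQz7//////8EDPX//////wYM8e//////Aw5wf////+cBznP/////hgBqY/////+dCDJD+f///5sEEAP4f/8/m4IAh/D//8+f0AGEBv///8/cAx4Mf/f/x9MGPD4////H2Az4f////8dYGWD///7/xMwbcP5D/f3hxBM4+fP99fGAg5hz//3//cHN0Ace/bv/w5zwDD++OP/ZvOAAf/9+Bw+fxAB3/78Hw9+AG+P/j8fB7wAXw//Nx8D/ABfD/8xvwj9AP8P/4H/Gv2A/w//w/9bfMDyD7Hh/3++4G+Hp/3/D75gB8c///8PnmBgBg//3w+fwEAQB///B5/AAB4B//8Hz8GADgP//8ePwcgHAf//u4/APAfB//+/j8OcA8H//78Pg5gDxv//vx+BGAHO//++H4EwAcT//3w/+iAB1H//eHn/5AH8f/9z8f8AA+4f/2Hgf4gH7+f/4YBPwA/3+//AAGfwGPv9/wOAB/AR/z7/B4+D+DH/z/8AHzD4A//v/xwcPDzD/7fzjBgePMP/2efPEBwAB//s8D7wHgAP//u8OPg/8A///P4yfD5sL//+d0B0ggwv//8bAPAAAY/+fzkAAEwjj/t9GA=="/>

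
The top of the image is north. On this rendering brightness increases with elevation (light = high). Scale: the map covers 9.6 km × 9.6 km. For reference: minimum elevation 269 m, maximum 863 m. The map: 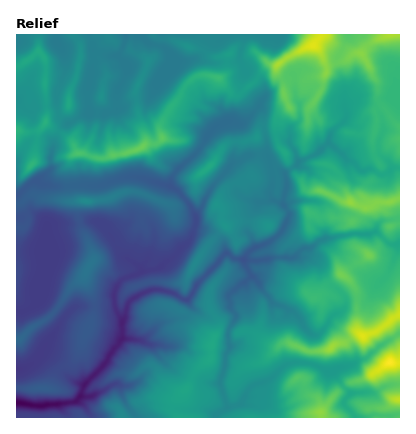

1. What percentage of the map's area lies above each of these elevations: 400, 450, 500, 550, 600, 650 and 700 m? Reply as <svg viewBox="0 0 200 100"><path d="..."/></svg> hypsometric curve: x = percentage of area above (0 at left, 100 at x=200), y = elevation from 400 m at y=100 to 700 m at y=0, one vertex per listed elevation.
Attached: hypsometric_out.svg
<svg viewBox="0 0 200 100"><path d="M179 100l-20-17-19-16-36-17-35-17-28-16-22-17"/></svg>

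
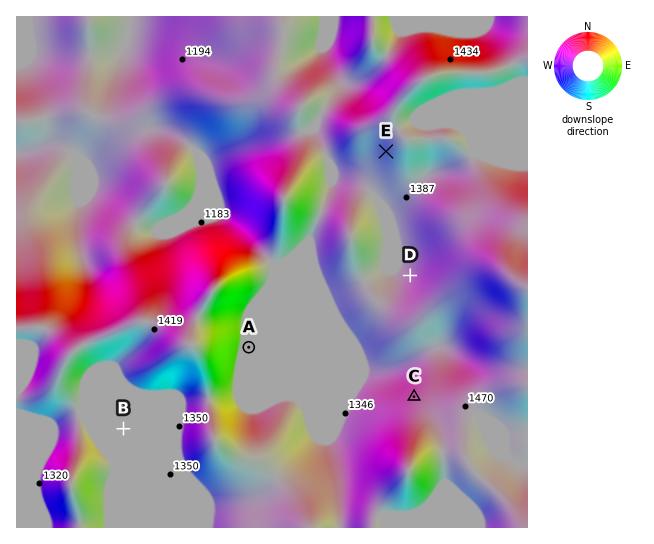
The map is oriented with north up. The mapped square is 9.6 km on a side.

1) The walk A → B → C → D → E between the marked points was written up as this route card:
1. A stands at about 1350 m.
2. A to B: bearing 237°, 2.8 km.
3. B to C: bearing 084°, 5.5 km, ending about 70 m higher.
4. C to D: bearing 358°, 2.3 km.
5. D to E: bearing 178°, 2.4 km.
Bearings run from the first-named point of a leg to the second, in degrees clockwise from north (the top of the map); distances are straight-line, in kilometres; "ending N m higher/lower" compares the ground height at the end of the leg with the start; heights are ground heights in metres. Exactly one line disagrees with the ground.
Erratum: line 5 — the bearing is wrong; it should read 349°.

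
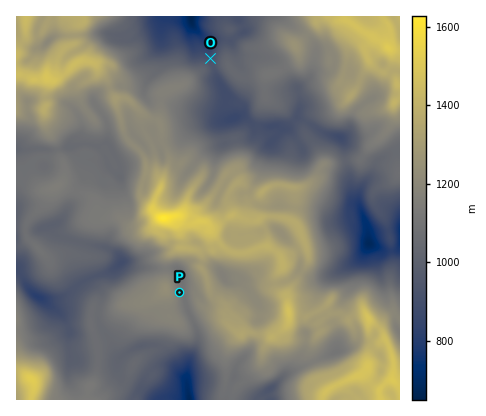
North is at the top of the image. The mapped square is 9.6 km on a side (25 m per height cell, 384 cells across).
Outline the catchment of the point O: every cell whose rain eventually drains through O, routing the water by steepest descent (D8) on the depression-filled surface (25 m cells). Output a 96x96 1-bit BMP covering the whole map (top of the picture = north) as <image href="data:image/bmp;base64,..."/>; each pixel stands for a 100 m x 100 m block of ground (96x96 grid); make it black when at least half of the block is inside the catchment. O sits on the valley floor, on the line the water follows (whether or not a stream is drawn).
<image width="96" height="96" href="data:image/bmp;base64,Qk2+BAAAAAAAAD4AAAAoAAAAYAAAAGAAAAABAAEAAAAAAIAEAAATCwAAEwsAAAIAAAAAAAAA////AAAAAAAAAAAAAAAAAAAAAAAAAAAAAAAAAAAAAAAAAAAAAAAAAAAAAAAAAAAAAAAAAAAAAAAAAAAAAAAAAAAAAAAAAAAAAAAAAAAAAAAAAAAAAAAAAAAAAAAAAAAAAAAAAAAAAAAAAAAAAAAAAAAAAAAAAAAAAAAAAAAAAAAAAAAAAAAAAAAAAAAAAAAAAAAAAAAAAAAAAAAAAAAAAAAAAAAAAAAAAAAAAAAAAAAAAAAAAAAAAAAAAAAAAAAAAAAAAAAAAAAAAAAAAAAAAAAAAAAAAAAAAAAAAAAAAAAAAAAAAAAAAAAAAAAAAAAAAAAAAAAAAAAAAAAAAAAAAAAAAAAAAAAAAAAAAAAAAAAAAAAAAAAAAAAAAAAAAAAAAAAAAAAAAAAAAAAAAAAAAAAAAAAAAAAAAAAAAAAAAAAAAAAAAAAAAAAAAAAAAAAAAAAAAAAAAAAAAAAAAAAAAAAAAAAAAAAAAAAAAAAAAAAAAAAAAAAAAAAAAAAAAAAAAAAAAAAAAAAAAAAAAAAAAAAAAAAAAAAAAAAAAAAAAAAAAAAAAAAAAAAAAAAAAAAAAAAAAAAAAAAAAAAAAAAAAAAAAAAAAAAAAAAAAAAAAAAAAAAAAAAAAAAAAAAAAAAAAAAAAAAAAAAAAAAAAAAAAAAAAAAAAAAAAAAAAAAAAAAAAAAAAAAAAAAAAAAAAAAAAADAAAAAAAAAAAAAADngAAAAAAAAAAAACH/4QAAAAAAAAAAAH///wAAAAAAAAAAAP///wAAAAAAAAAAAP///wAAAAAAAAAAAH///wAAAAAAAAAAAH///8AAAAAAAAAAAH///+AAAAAAAAAAAD////AAAAAAAAAAAD////x8AAAAAAAAAD//////AAAAAAAAAD//////gAAAAAAAAH//////gAAAAAAAA///////wAAAAAAAA///////4AAAAAAAA////////AAAAAAAA/////////AAAAAAB/////////gAAAAAB/////////wAAAAAD/////////4AAAAAP/////////8AAAAAP/////////+AAAAAf//////////AAAAAf//////////gAAAAf//////////wAAAA///////////wAAAA/z/////////4AAAA/D/////////4AAAB+D/////////4AAAB8D/////////4AAAB4D/////////4AAABgD/////////8AAAAAD/////////8AAAAAB/////////8AAAAAAH////////8AAAAAAB////////4AAAAAAA////////4AAAAAAAf+Af////4AAAAAAAH8AD////4AAAAAAAD4AA////4AAAAAAADwAAf///4AAAAAAAAAAAP///4AAAAAAAAAAAP///wAAAAAAAAAAAP///wAAAAAAAAAAAP///gAAAAAAAAAAAH///AAAAAAAAAAAAD//8AAAAAAAAAAAAB//wAAAAAAAAAAAAA//AAAAAAAAAAAAAAf+AAAAAAAAAAAAAAf4AAAAAAAAAAAAAAPwAA="/>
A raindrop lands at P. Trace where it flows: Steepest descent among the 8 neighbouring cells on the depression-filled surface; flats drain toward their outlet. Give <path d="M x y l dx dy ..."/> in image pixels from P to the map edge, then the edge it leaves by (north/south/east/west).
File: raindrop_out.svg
<path d="M180 292l4 2 2 14 8 16 4 10 0 10-8 14-2 6 0 8 0 20 2 8"/>
exit: south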